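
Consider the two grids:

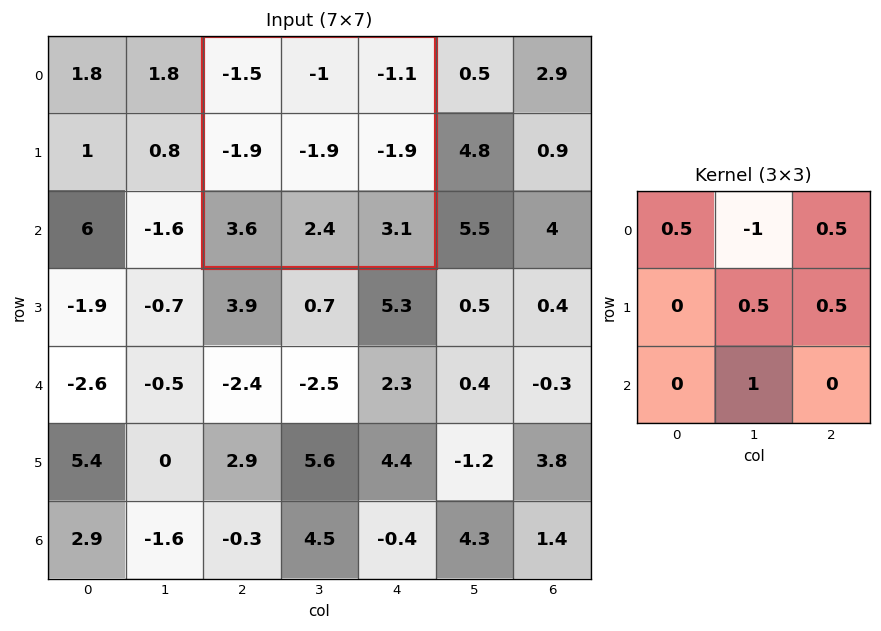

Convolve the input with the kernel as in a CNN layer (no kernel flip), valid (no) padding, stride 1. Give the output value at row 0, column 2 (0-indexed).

0.2

The receptive field on the input at this output position is [-1.5 -1 -1.1 / -1.9 -1.9 -1.9 / 3.6 2.4 3.1]. Elementwise product with the kernel and sum: -1.5·0.5 + -1·-1 + -1.1·0.5 + -1.9·0.5 + -1.9·0.5 + 2.4·1.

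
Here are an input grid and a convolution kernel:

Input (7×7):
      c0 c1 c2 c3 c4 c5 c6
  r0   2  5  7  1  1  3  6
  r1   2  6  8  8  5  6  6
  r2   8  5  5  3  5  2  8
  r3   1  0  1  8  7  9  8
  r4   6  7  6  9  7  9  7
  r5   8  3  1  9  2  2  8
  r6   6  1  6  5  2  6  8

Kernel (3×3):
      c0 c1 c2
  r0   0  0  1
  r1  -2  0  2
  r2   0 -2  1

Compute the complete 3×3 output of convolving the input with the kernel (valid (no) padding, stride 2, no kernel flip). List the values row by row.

14 -6 12
-3 6 -1
-4 1 15

Output[0,0]: The receptive field on the input at this output position is [2 5 7 / 2 6 8 / 8 5 5]. Elementwise product with the kernel and sum: 7·1 + 2·-2 + 8·2 + 5·-2 + 5·1.
Output[0,1]: The receptive field on the input at this output position is [7 1 1 / 8 8 5 / 5 3 5]. Elementwise product with the kernel and sum: 1·1 + 8·-2 + 5·2 + 3·-2 + 5·1.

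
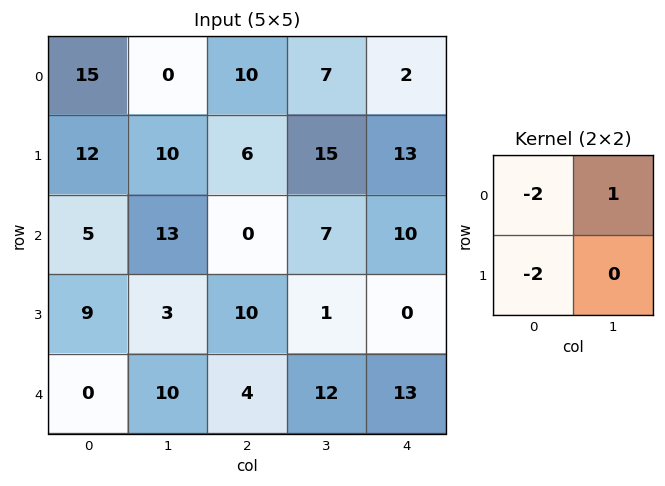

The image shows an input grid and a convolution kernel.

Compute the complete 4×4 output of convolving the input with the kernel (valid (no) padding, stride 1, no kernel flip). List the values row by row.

Output[0,0]: The receptive field on the input at this output position is [15 0 / 12 10]. Elementwise product with the kernel and sum: 15·-2 + 0·1 + 12·-2.
Output[0,1]: The receptive field on the input at this output position is [0 10 / 10 6]. Elementwise product with the kernel and sum: 0·-2 + 10·1 + 10·-2.

-54 -10 -25 -42
-24 -40 3 -31
-15 -32 -13 -6
-15 -16 -27 -26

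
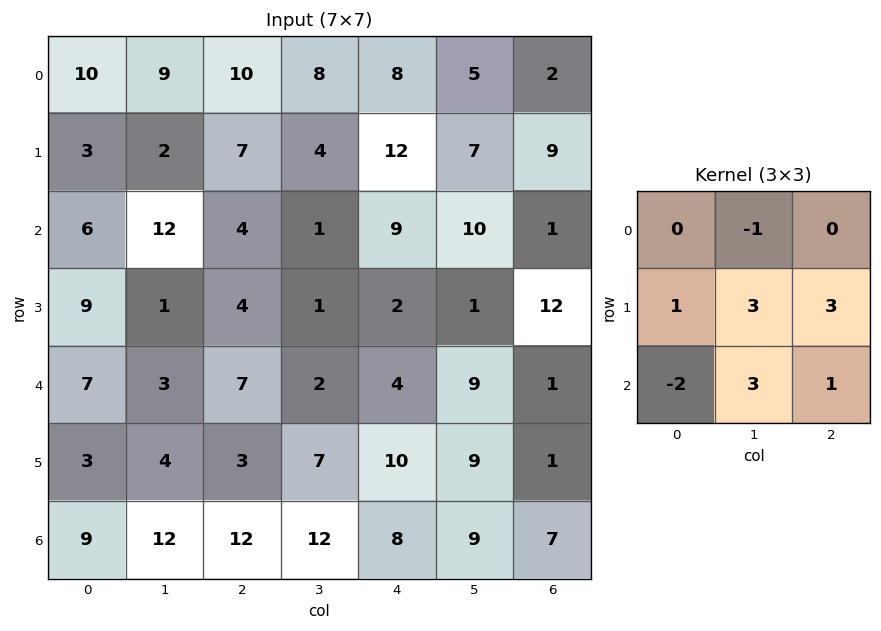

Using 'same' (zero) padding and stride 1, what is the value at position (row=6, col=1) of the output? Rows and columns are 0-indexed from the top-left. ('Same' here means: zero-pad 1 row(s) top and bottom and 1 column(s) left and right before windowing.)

The receptive field on the zero-padded input at this output position is [3 4 3 / 9 12 12 / 0 0 0]. Elementwise product with the kernel and sum: 4·-1 + 9·1 + 12·3 + 12·3 + 0·-2 + 0·3 + 0·1.

77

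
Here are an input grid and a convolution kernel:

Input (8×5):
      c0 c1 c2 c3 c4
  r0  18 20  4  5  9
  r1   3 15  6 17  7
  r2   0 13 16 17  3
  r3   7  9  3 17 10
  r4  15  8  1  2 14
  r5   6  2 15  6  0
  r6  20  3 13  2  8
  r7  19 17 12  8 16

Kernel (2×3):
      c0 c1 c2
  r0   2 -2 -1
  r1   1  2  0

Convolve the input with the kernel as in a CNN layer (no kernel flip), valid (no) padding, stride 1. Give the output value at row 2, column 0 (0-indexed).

The receptive field on the input at this output position is [0 13 16 / 7 9 3]. Elementwise product with the kernel and sum: 0·2 + 13·-2 + 16·-1 + 7·1 + 9·2.

-17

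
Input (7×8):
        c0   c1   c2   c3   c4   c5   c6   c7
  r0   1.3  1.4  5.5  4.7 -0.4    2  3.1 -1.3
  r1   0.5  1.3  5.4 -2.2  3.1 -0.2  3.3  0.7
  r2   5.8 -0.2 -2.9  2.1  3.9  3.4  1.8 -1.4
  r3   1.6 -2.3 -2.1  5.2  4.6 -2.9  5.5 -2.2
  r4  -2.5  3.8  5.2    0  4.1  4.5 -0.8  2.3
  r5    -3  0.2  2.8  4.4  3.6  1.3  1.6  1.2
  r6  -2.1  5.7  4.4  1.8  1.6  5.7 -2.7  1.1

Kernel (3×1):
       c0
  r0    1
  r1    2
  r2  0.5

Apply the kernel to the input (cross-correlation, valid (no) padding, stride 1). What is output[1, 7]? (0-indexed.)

-3.2

The receptive field on the input at this output position is [0.7 / -1.4 / -2.2]. Elementwise product with the kernel and sum: 0.7·1 + -1.4·2 + -2.2·0.5.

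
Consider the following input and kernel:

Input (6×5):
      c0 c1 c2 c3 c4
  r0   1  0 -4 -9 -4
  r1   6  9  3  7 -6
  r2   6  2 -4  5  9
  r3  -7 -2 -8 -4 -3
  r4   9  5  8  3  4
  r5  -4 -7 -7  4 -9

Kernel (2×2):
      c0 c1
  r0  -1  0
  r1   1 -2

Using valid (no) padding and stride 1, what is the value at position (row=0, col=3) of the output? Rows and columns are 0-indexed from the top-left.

28

The receptive field on the input at this output position is [-9 -4 / 7 -6]. Elementwise product with the kernel and sum: -9·-1 + 7·1 + -6·-2.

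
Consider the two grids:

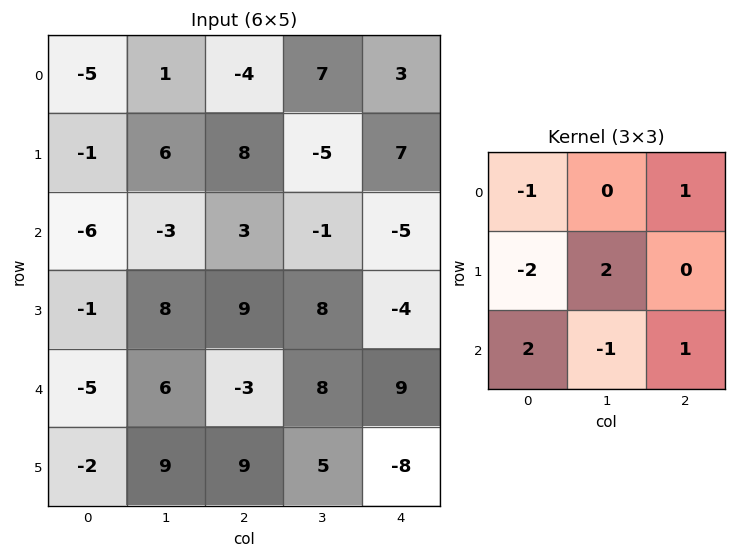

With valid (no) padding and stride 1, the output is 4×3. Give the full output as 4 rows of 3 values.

9 0 -17
14 16 -3
8 27 -15
28 -4 14

Output[0,0]: The receptive field on the input at this output position is [-5 1 -4 / -1 6 8 / -6 -3 3]. Elementwise product with the kernel and sum: -5·-1 + -4·1 + -1·-2 + 6·2 + -6·2 + -3·-1 + 3·1.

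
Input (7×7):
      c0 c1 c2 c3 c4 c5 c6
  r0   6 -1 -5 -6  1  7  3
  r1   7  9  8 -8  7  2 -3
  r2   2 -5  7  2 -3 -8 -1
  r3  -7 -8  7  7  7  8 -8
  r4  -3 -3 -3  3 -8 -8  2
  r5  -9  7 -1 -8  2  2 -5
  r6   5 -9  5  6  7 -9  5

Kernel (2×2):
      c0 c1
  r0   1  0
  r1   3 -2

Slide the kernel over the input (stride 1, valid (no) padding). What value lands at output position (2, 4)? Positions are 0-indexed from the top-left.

2

The receptive field on the input at this output position is [-3 -8 / 7 8]. Elementwise product with the kernel and sum: -3·1 + 7·3 + 8·-2.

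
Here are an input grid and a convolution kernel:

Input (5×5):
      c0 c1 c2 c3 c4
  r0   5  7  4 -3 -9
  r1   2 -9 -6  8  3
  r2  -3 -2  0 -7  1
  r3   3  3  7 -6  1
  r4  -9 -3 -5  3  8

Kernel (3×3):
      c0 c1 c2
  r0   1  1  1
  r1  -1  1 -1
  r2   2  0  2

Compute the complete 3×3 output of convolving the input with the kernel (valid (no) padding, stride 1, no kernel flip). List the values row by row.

5 -15 5
8 -4 13
-40 1 -14

Output[0,0]: The receptive field on the input at this output position is [5 7 4 / 2 -9 -6 / -3 -2 0]. Elementwise product with the kernel and sum: 5·1 + 7·1 + 4·1 + 2·-1 + -9·1 + -6·-1 + -3·2 + 0·2.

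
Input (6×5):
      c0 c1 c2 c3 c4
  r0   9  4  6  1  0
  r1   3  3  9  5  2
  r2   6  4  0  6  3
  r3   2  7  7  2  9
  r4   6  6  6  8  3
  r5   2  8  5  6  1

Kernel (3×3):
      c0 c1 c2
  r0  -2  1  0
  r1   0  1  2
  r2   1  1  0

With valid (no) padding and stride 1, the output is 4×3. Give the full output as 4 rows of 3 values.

17 21 4
10 29 8
25 15 40
31 28 13

Output[0,0]: The receptive field on the input at this output position is [9 4 6 / 3 3 9 / 6 4 0]. Elementwise product with the kernel and sum: 9·-2 + 4·1 + 3·1 + 9·2 + 6·1 + 4·1.
Output[0,1]: The receptive field on the input at this output position is [4 6 1 / 3 9 5 / 4 0 6]. Elementwise product with the kernel and sum: 4·-2 + 6·1 + 9·1 + 5·2 + 4·1 + 0·1.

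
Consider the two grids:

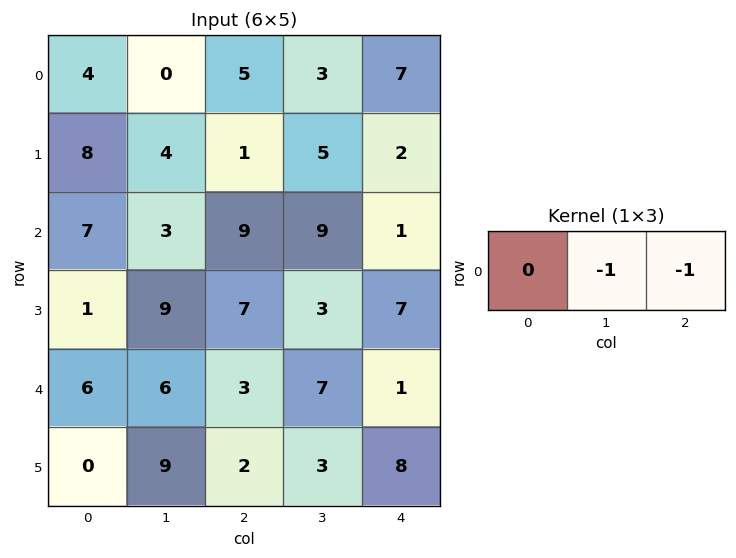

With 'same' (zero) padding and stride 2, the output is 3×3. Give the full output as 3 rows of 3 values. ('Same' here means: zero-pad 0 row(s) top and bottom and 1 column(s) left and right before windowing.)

Output[0,0]: The receptive field on the zero-padded input at this output position is [0 4 0]. Elementwise product with the kernel and sum: 4·-1 + 0·-1.
Output[0,1]: The receptive field on the zero-padded input at this output position is [0 5 3]. Elementwise product with the kernel and sum: 5·-1 + 3·-1.

-4 -8 -7
-10 -18 -1
-12 -10 -1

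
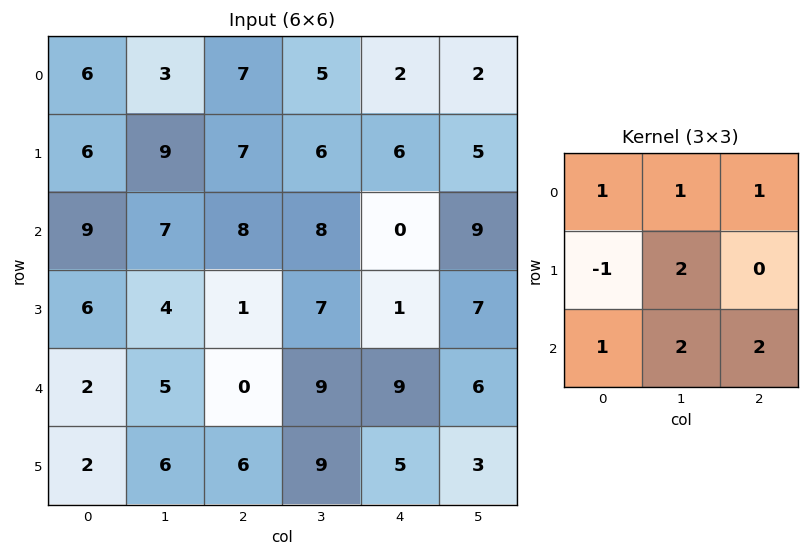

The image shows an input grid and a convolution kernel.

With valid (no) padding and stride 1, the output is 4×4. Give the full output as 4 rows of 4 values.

67 59 43 41
43 51 44 32
38 44 65 51
45 43 61 49

Output[0,0]: The receptive field on the input at this output position is [6 3 7 / 6 9 7 / 9 7 8]. Elementwise product with the kernel and sum: 6·1 + 3·1 + 7·1 + 6·-1 + 9·2 + 9·1 + 7·2 + 8·2.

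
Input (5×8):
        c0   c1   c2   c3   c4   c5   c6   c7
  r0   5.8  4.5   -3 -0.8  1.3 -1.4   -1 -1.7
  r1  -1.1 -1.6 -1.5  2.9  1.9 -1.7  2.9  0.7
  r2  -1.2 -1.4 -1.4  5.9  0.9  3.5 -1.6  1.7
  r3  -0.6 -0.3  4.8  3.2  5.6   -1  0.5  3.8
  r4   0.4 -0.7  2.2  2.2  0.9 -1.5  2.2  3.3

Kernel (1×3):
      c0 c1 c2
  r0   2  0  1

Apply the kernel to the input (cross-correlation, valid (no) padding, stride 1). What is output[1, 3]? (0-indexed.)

4.1

The receptive field on the input at this output position is [2.9 1.9 -1.7]. Elementwise product with the kernel and sum: 2.9·2 + -1.7·1.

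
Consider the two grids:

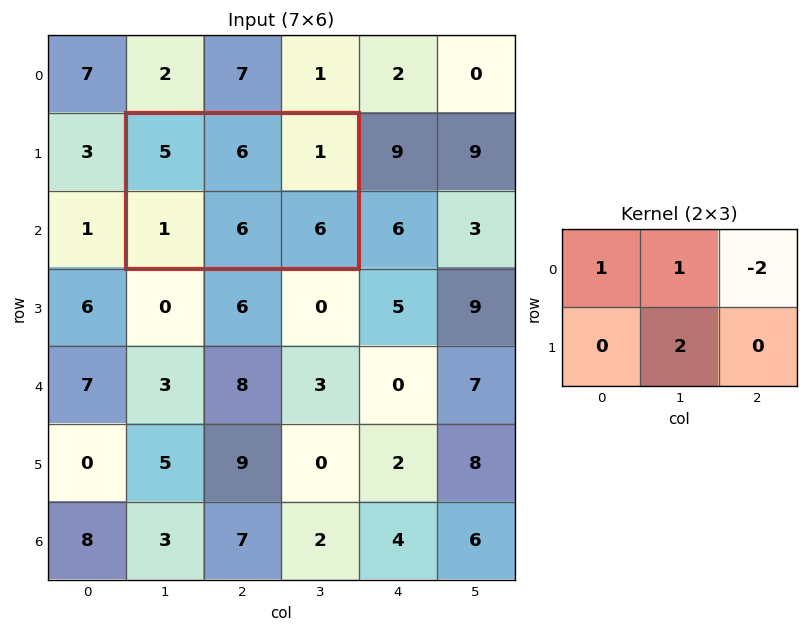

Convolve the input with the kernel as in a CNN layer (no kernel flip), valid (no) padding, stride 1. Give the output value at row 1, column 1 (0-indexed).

21

The receptive field on the input at this output position is [5 6 1 / 1 6 6]. Elementwise product with the kernel and sum: 5·1 + 6·1 + 1·-2 + 6·2.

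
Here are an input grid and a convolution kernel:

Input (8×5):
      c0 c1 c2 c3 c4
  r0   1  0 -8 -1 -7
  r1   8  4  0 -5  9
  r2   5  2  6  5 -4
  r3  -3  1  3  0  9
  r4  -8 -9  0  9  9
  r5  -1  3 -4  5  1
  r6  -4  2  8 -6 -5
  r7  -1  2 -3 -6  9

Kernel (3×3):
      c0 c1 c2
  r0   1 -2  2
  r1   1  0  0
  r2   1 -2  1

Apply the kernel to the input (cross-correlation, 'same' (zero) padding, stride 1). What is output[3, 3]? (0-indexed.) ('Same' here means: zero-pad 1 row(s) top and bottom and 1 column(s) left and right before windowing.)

-18

The receptive field on the zero-padded input at this output position is [6 5 -4 / 3 0 9 / 0 9 9]. Elementwise product with the kernel and sum: 6·1 + 5·-2 + -4·2 + 3·1 + 0·1 + 9·-2 + 9·1.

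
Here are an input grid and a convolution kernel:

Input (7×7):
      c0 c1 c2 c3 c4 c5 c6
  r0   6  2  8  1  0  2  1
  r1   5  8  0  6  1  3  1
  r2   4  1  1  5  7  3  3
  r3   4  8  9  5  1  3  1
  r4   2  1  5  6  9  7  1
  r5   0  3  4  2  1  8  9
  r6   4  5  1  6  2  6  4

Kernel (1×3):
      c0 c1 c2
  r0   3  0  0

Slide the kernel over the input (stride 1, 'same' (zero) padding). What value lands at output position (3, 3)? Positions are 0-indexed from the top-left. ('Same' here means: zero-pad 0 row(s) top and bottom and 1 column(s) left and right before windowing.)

The receptive field on the zero-padded input at this output position is [9 5 1]. Elementwise product with the kernel and sum: 9·3.

27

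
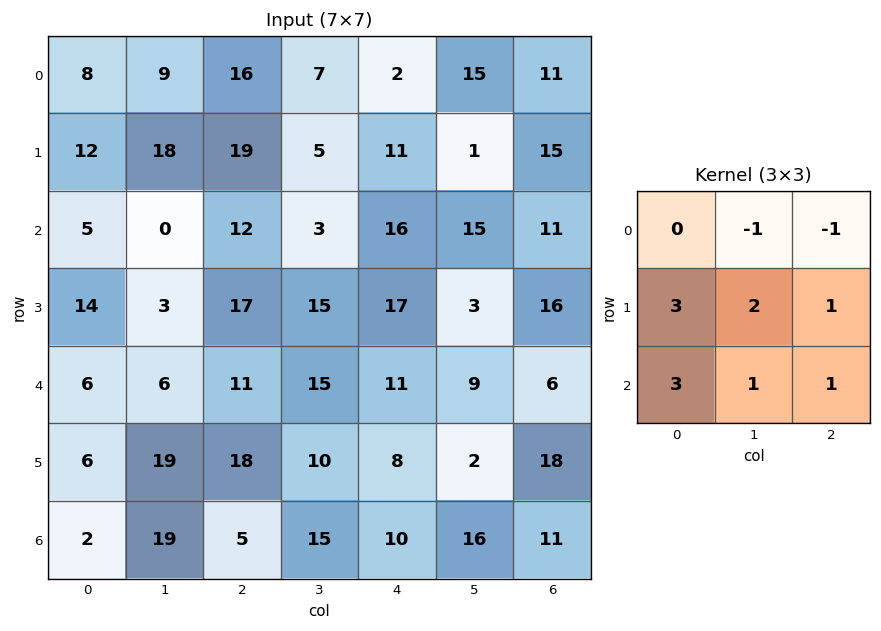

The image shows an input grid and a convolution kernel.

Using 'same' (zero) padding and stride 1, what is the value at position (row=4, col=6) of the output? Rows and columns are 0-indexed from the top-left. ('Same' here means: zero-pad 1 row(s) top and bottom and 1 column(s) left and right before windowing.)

47

The receptive field on the zero-padded input at this output position is [3 16 0 / 9 6 0 / 2 18 0]. Elementwise product with the kernel and sum: 16·-1 + 0·-1 + 9·3 + 6·2 + 0·1 + 2·3 + 18·1 + 0·1.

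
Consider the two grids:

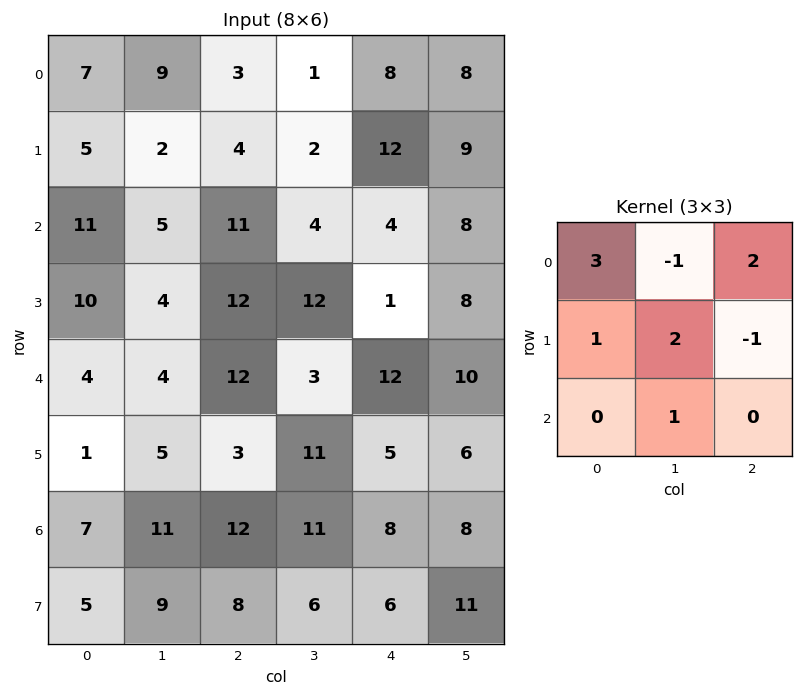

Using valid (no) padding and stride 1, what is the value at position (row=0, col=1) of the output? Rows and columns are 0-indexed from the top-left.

The receptive field on the input at this output position is [9 3 1 / 2 4 2 / 5 11 4]. Elementwise product with the kernel and sum: 9·3 + 3·-1 + 1·2 + 2·1 + 4·2 + 2·-1 + 11·1.

45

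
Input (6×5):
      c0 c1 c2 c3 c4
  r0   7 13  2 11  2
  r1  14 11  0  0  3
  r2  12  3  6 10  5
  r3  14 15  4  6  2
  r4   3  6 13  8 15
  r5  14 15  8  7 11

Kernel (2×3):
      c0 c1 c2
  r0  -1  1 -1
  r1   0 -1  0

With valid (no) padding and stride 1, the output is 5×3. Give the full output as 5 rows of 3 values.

Output[0,0]: The receptive field on the input at this output position is [7 13 2 / 14 11 0]. Elementwise product with the kernel and sum: 7·-1 + 13·1 + 2·-1 + 11·-1.

-7 -22 7
-6 -17 -13
-30 -11 -7
-9 -30 -8
-25 -9 -27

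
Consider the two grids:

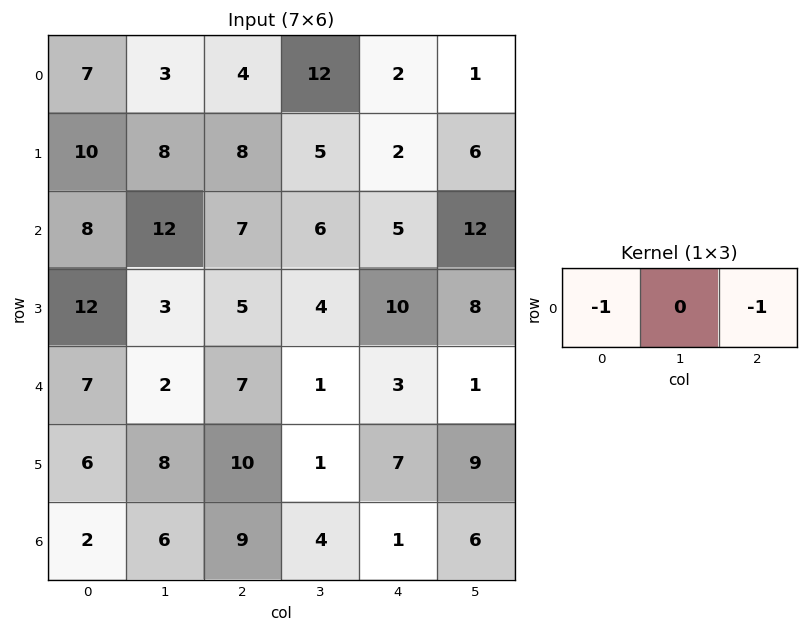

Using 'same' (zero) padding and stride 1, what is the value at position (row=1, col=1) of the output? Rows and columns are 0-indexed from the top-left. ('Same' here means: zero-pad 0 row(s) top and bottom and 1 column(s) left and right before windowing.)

-18

The receptive field on the zero-padded input at this output position is [10 8 8]. Elementwise product with the kernel and sum: 10·-1 + 8·-1.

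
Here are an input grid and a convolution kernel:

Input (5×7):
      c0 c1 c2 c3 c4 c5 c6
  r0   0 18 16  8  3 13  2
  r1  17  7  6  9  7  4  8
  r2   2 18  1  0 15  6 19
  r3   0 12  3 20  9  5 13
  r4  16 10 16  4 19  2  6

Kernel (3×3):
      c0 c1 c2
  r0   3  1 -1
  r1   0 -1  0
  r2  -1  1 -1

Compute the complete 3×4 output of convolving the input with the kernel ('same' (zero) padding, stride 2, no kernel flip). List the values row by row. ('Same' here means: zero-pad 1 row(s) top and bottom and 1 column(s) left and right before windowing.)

Output[0,0]: The receptive field on the zero-padded input at this output position is [0 0 0 / 0 0 18 / 0 17 7]. Elementwise product with the kernel and sum: 0·3 + 0·1 + 0·-1 + 0·-1 + 0·-1 + 17·1 + 7·-1.

10 -26 -9 2
-4 -12 -1 9
-28 3 45 22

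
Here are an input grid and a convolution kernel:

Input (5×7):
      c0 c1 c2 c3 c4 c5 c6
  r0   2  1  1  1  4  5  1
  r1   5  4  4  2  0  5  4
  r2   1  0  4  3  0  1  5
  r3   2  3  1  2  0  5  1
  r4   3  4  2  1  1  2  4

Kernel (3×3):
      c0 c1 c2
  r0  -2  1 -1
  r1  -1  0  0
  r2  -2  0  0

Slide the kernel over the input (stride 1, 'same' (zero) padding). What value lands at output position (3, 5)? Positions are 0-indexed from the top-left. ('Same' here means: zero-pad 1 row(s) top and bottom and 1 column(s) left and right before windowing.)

-6

The receptive field on the zero-padded input at this output position is [0 1 5 / 0 5 1 / 1 2 4]. Elementwise product with the kernel and sum: 0·-2 + 1·1 + 5·-1 + 0·-1 + 1·-2.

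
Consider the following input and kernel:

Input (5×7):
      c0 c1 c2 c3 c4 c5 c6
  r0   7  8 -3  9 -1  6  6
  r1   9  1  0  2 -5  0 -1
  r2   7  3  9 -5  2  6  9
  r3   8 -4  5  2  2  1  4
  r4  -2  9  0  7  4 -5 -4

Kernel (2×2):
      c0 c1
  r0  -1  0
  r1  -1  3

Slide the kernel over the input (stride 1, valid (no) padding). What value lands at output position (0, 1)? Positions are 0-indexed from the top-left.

The receptive field on the input at this output position is [8 -3 / 1 0]. Elementwise product with the kernel and sum: 8·-1 + 1·-1 + 0·3.

-9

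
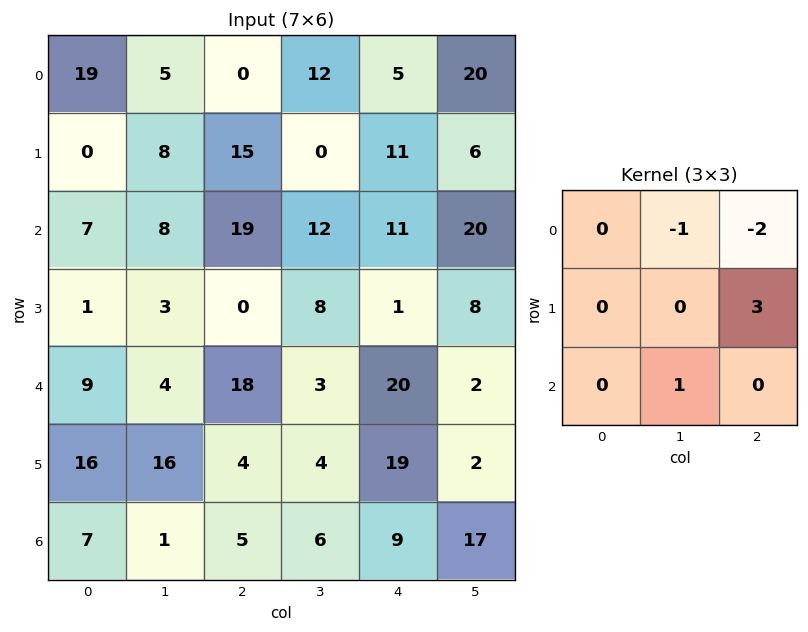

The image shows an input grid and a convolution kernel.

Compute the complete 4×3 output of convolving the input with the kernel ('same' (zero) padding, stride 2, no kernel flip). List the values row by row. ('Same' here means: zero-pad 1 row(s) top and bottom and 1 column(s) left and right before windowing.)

15 51 71
9 21 38
21 -3 8
-45 6 28

Output[0,0]: The receptive field on the zero-padded input at this output position is [0 0 0 / 0 19 5 / 0 0 8]. Elementwise product with the kernel and sum: 0·-1 + 0·-2 + 5·3 + 0·1.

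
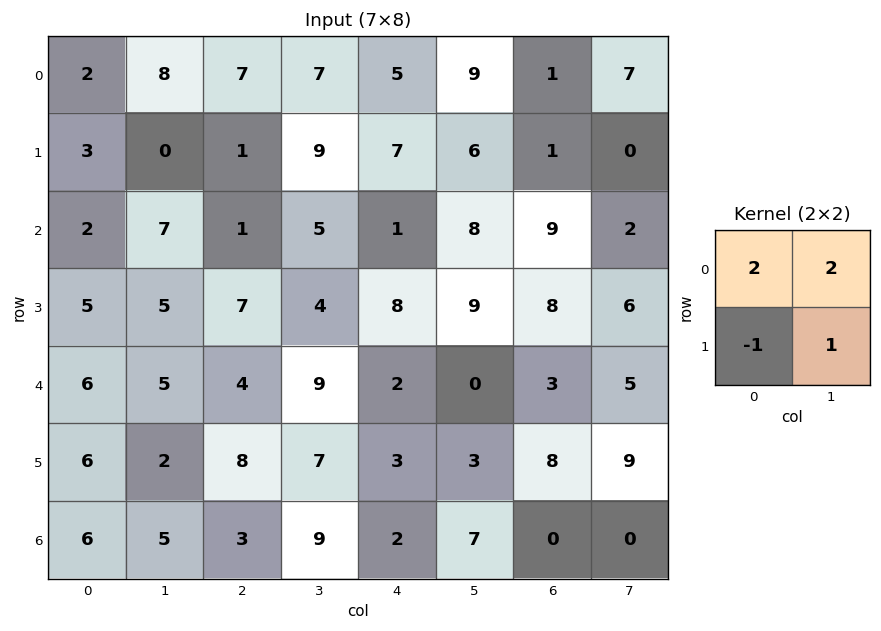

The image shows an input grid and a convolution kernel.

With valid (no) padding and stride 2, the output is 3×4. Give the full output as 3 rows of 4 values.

Output[0,0]: The receptive field on the input at this output position is [2 8 / 3 0]. Elementwise product with the kernel and sum: 2·2 + 8·2 + 3·-1 + 0·1.
Output[0,1]: The receptive field on the input at this output position is [7 7 / 1 9]. Elementwise product with the kernel and sum: 7·2 + 7·2 + 1·-1 + 9·1.

17 36 27 15
18 9 19 20
18 25 4 17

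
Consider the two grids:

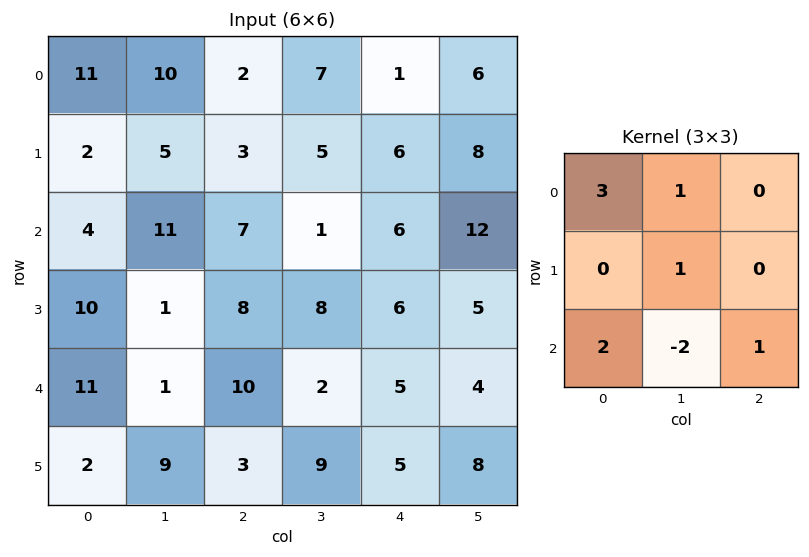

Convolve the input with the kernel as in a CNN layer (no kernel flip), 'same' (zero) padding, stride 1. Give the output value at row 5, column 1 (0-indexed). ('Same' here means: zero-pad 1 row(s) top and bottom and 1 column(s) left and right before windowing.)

43

The receptive field on the zero-padded input at this output position is [11 1 10 / 2 9 3 / 0 0 0]. Elementwise product with the kernel and sum: 11·3 + 1·1 + 9·1 + 0·2 + 0·-2 + 0·1.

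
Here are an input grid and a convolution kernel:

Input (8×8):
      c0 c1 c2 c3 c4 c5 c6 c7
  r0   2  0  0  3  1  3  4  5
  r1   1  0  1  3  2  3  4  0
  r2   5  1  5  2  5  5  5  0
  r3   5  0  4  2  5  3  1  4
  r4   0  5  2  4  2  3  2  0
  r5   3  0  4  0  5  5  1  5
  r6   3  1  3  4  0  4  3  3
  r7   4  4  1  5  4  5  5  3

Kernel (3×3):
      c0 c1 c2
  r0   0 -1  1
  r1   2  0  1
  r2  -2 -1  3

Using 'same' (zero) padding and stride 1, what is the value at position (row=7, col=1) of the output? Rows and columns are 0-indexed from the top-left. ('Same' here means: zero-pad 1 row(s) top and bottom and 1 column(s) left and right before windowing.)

11

The receptive field on the zero-padded input at this output position is [3 1 3 / 4 4 1 / 0 0 0]. Elementwise product with the kernel and sum: 1·-1 + 3·1 + 4·2 + 1·1 + 0·-2 + 0·-1 + 0·3.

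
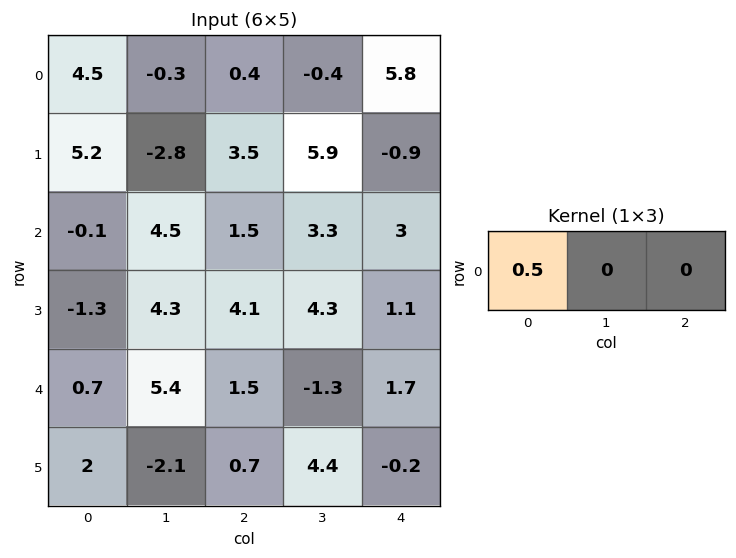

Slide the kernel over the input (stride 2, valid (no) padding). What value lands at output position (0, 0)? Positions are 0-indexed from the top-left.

2.25

The receptive field on the input at this output position is [4.5 -0.3 0.4]. Elementwise product with the kernel and sum: 4.5·0.5.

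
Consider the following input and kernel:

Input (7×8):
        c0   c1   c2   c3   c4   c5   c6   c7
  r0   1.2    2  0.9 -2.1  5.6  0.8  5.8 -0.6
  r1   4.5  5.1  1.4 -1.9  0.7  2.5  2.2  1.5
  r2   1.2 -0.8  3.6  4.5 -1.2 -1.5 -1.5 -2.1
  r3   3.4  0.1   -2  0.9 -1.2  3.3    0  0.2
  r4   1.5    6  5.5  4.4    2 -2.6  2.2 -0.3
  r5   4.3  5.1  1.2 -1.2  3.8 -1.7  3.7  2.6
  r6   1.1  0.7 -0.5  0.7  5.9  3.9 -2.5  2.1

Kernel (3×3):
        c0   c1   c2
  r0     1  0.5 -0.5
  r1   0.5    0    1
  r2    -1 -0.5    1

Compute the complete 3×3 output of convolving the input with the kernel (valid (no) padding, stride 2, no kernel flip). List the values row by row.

8.2 -8.6 6.1
-0.3 -1.45 -0.3
3.15 17.15 -5.15

Output[0,0]: The receptive field on the input at this output position is [1.2 2 0.9 / 4.5 5.1 1.4 / 1.2 -0.8 3.6]. Elementwise product with the kernel and sum: 1.2·1 + 2·0.5 + 0.9·-0.5 + 4.5·0.5 + 1.4·1 + 1.2·-1 + -0.8·-0.5 + 3.6·1.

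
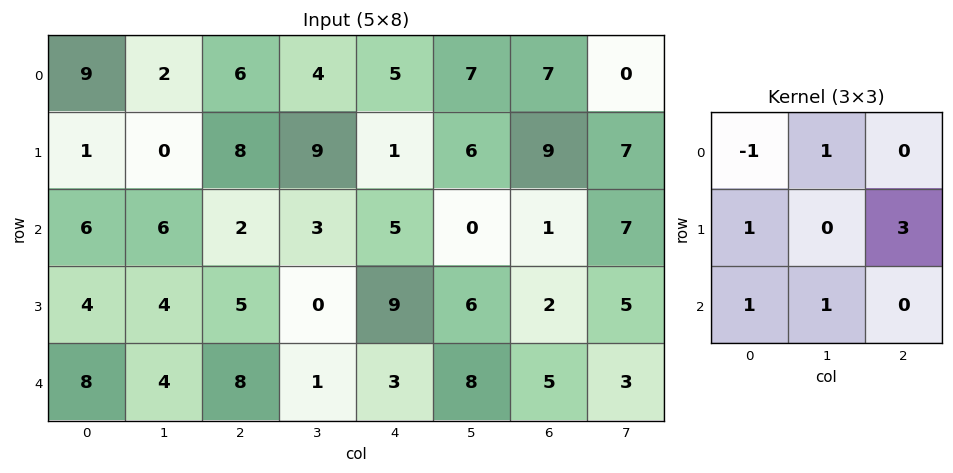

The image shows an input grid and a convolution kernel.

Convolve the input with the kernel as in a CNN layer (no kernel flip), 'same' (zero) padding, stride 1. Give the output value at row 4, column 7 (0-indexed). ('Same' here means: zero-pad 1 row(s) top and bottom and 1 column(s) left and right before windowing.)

The receptive field on the zero-padded input at this output position is [2 5 0 / 5 3 0 / 0 0 0]. Elementwise product with the kernel and sum: 2·-1 + 5·1 + 5·1 + 0·3 + 0·1 + 0·1.

8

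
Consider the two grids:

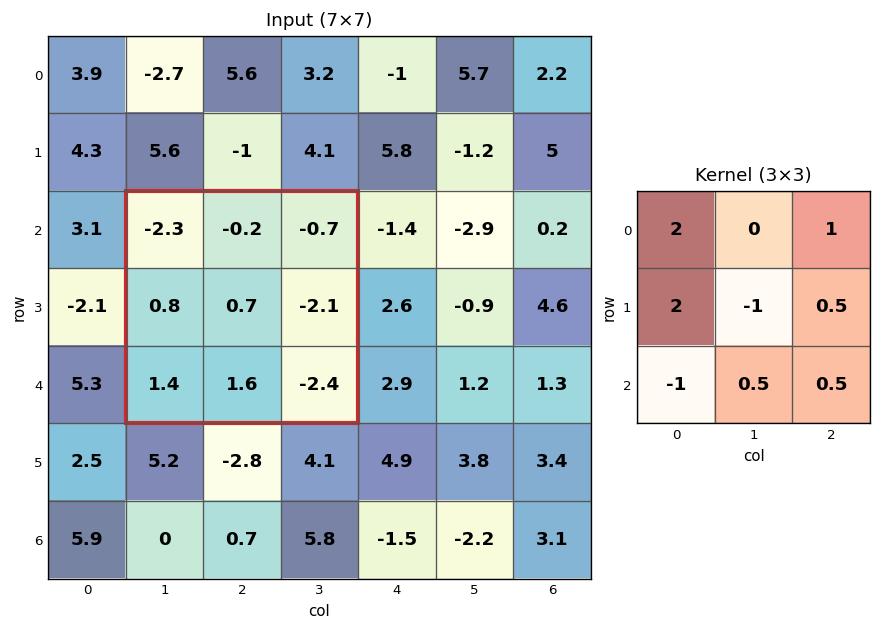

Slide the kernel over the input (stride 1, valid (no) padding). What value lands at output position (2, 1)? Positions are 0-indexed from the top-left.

The receptive field on the input at this output position is [-2.3 -0.2 -0.7 / 0.8 0.7 -2.1 / 1.4 1.6 -2.4]. Elementwise product with the kernel and sum: -2.3·2 + -0.7·1 + 0.8·2 + 0.7·-1 + -2.1·0.5 + 1.4·-1 + 1.6·0.5 + -2.4·0.5.

-7.25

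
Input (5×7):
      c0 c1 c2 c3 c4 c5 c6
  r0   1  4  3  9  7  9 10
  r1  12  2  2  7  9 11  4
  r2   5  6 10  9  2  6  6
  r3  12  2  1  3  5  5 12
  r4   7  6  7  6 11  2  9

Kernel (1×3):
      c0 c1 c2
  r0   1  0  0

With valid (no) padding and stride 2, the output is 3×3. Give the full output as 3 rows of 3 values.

Output[0,0]: The receptive field on the input at this output position is [1 4 3]. Elementwise product with the kernel and sum: 1·1.

1 3 7
5 10 2
7 7 11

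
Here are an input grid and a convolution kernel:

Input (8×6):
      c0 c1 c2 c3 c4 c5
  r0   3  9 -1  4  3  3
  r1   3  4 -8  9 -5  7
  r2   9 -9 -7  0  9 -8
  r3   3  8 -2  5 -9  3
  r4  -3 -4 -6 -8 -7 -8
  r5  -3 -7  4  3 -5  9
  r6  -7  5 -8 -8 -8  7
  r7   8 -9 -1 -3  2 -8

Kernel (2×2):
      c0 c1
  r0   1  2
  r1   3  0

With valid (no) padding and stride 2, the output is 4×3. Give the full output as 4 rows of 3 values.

Output[0,0]: The receptive field on the input at this output position is [3 9 / 3 4]. Elementwise product with the kernel and sum: 3·1 + 9·2 + 3·3.

30 -17 -6
0 -13 -34
-20 -10 -38
27 -27 12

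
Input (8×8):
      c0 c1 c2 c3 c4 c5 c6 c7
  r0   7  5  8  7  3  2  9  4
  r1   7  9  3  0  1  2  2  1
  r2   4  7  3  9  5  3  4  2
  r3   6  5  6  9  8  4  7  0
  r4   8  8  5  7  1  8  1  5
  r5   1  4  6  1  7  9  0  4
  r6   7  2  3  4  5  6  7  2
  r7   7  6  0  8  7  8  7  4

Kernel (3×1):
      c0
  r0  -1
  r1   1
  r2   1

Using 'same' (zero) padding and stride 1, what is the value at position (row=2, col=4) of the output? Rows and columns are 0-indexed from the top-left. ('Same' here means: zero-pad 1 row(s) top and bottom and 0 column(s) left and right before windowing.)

The receptive field on the zero-padded input at this output position is [1 / 5 / 8]. Elementwise product with the kernel and sum: 1·-1 + 5·1 + 8·1.

12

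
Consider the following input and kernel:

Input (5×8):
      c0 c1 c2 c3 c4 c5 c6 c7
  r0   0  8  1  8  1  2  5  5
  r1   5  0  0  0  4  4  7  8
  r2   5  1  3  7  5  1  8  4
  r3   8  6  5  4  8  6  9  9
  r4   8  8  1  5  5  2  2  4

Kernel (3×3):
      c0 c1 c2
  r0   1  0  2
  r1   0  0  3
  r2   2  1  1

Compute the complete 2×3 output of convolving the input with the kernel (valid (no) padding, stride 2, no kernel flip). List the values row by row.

16 33 51
51 49 62

Output[0,0]: The receptive field on the input at this output position is [0 8 1 / 5 0 0 / 5 1 3]. Elementwise product with the kernel and sum: 0·1 + 1·2 + 0·3 + 5·2 + 1·1 + 3·1.
Output[0,1]: The receptive field on the input at this output position is [1 8 1 / 0 0 4 / 3 7 5]. Elementwise product with the kernel and sum: 1·1 + 1·2 + 4·3 + 3·2 + 7·1 + 5·1.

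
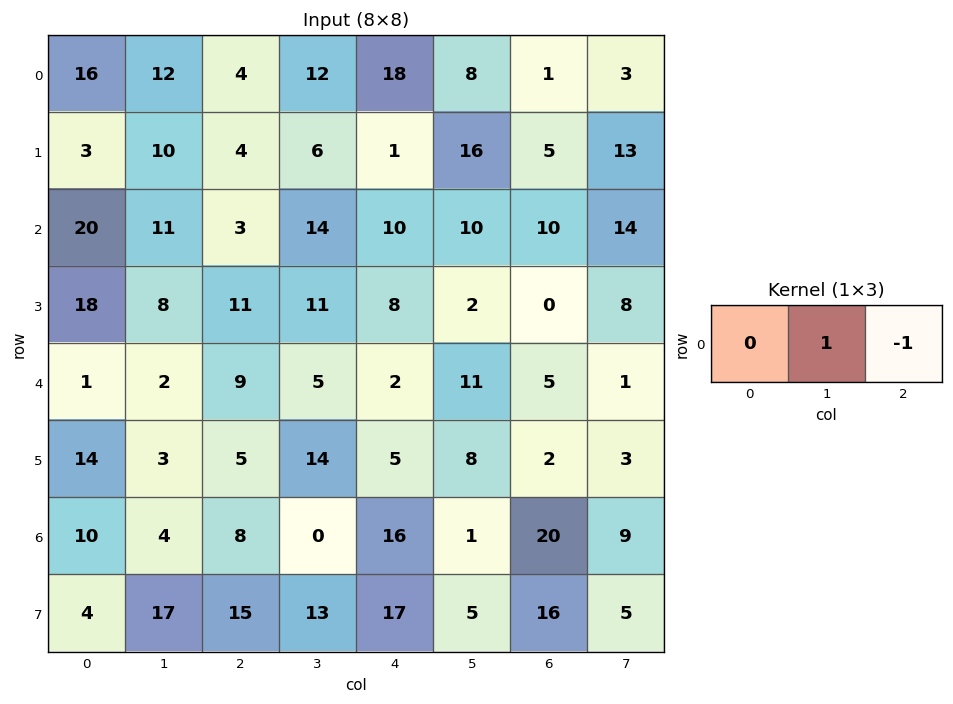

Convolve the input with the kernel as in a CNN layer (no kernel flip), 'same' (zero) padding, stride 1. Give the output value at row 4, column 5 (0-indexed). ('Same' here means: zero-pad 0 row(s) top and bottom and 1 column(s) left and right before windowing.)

6

The receptive field on the zero-padded input at this output position is [2 11 5]. Elementwise product with the kernel and sum: 11·1 + 5·-1.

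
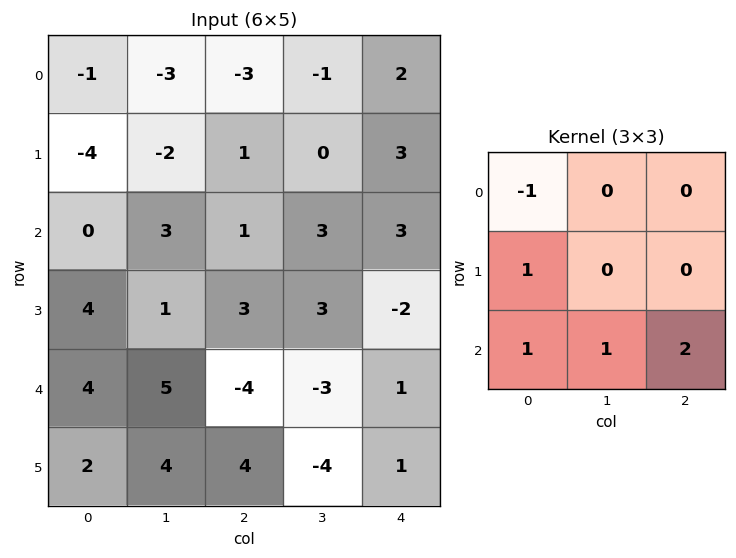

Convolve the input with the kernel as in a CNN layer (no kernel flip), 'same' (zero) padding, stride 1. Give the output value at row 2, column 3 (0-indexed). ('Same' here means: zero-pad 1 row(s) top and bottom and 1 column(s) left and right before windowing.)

The receptive field on the zero-padded input at this output position is [1 0 3 / 1 3 3 / 3 3 -2]. Elementwise product with the kernel and sum: 1·-1 + 1·1 + 3·1 + 3·1 + -2·2.

2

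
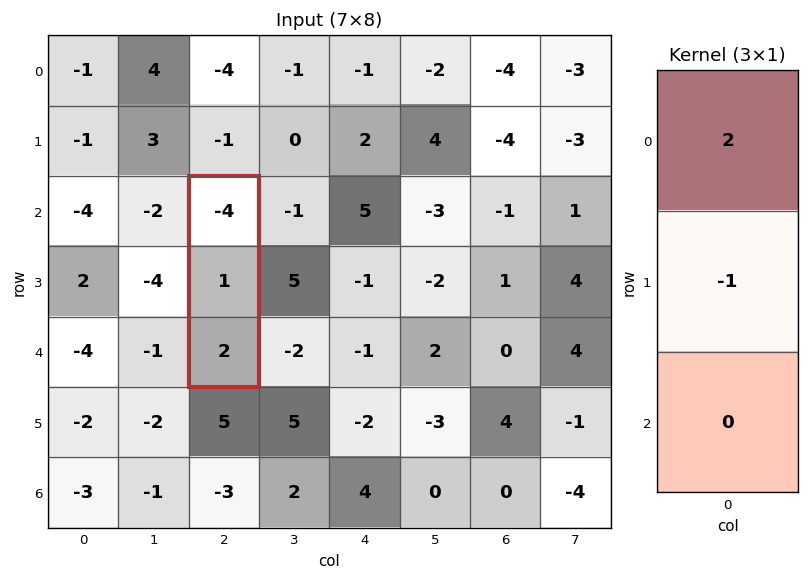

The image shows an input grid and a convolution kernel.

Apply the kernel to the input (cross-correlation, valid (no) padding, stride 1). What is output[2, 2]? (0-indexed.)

-9

The receptive field on the input at this output position is [-4 / 1 / 2]. Elementwise product with the kernel and sum: -4·2 + 1·-1.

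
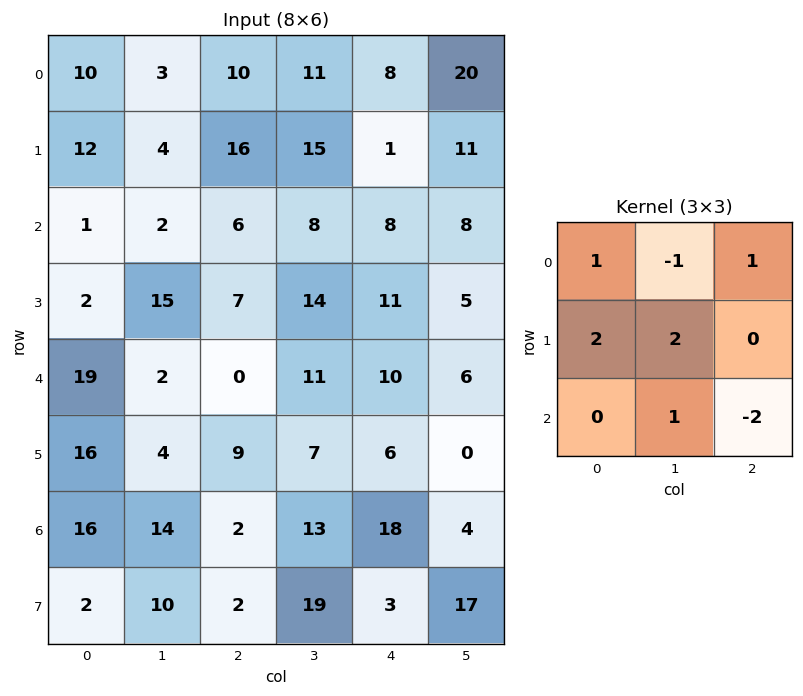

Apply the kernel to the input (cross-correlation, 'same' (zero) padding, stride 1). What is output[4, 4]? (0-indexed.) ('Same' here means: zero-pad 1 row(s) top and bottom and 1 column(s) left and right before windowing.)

The receptive field on the zero-padded input at this output position is [14 11 5 / 11 10 6 / 7 6 0]. Elementwise product with the kernel and sum: 14·1 + 11·-1 + 5·1 + 11·2 + 10·2 + 6·1 + 0·-2.

56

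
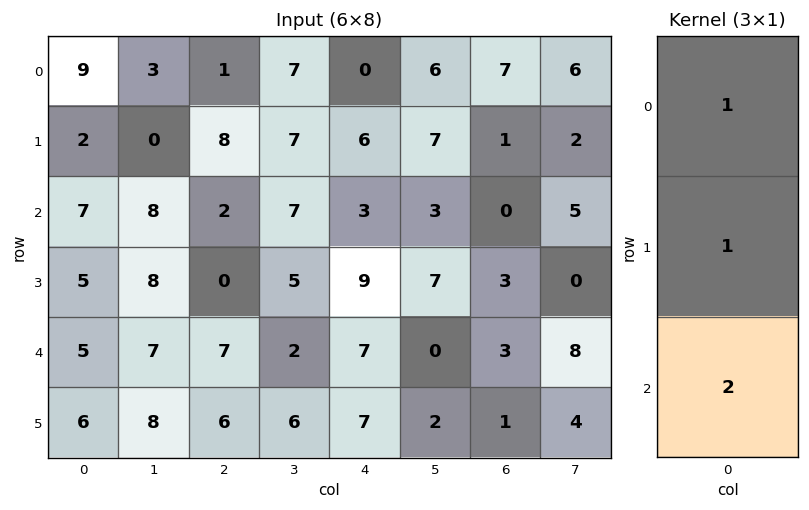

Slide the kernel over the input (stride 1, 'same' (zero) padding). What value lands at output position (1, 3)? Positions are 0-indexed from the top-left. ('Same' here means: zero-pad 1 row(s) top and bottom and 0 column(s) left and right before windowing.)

28

The receptive field on the zero-padded input at this output position is [7 / 7 / 7]. Elementwise product with the kernel and sum: 7·1 + 7·1 + 7·2.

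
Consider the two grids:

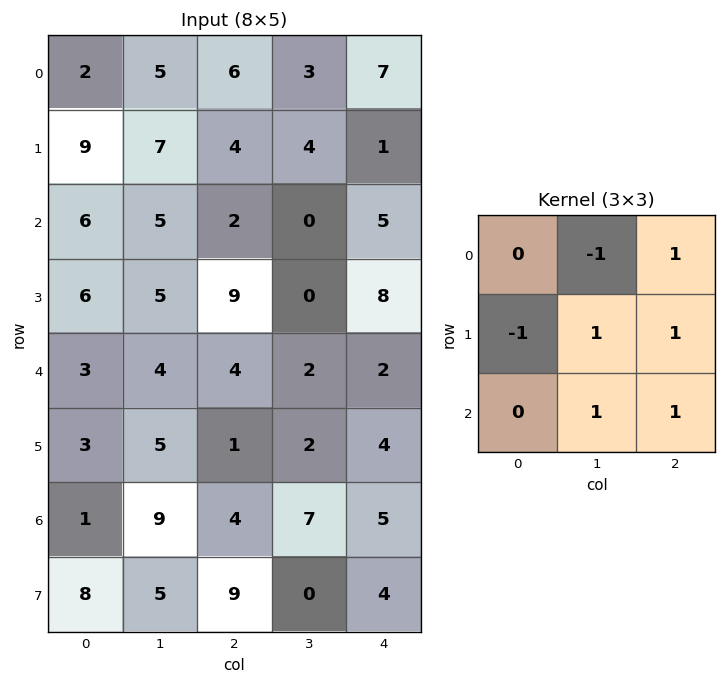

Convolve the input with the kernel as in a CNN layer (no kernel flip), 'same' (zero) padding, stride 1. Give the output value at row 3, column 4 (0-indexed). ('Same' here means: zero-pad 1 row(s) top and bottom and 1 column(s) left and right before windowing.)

The receptive field on the zero-padded input at this output position is [0 5 0 / 0 8 0 / 2 2 0]. Elementwise product with the kernel and sum: 5·-1 + 0·1 + 0·-1 + 8·1 + 0·1 + 2·1 + 0·1.

5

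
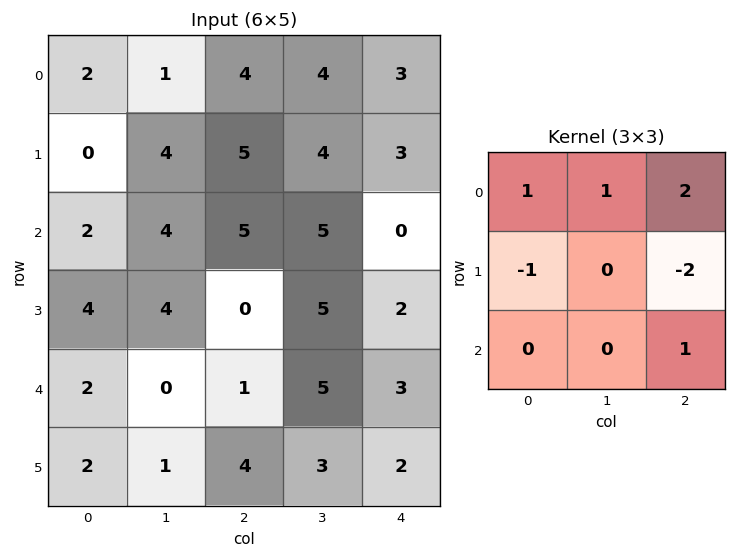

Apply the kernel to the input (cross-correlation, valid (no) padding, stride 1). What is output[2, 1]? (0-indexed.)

10

The receptive field on the input at this output position is [4 5 5 / 4 0 5 / 0 1 5]. Elementwise product with the kernel and sum: 4·1 + 5·1 + 5·2 + 4·-1 + 5·-2 + 5·1.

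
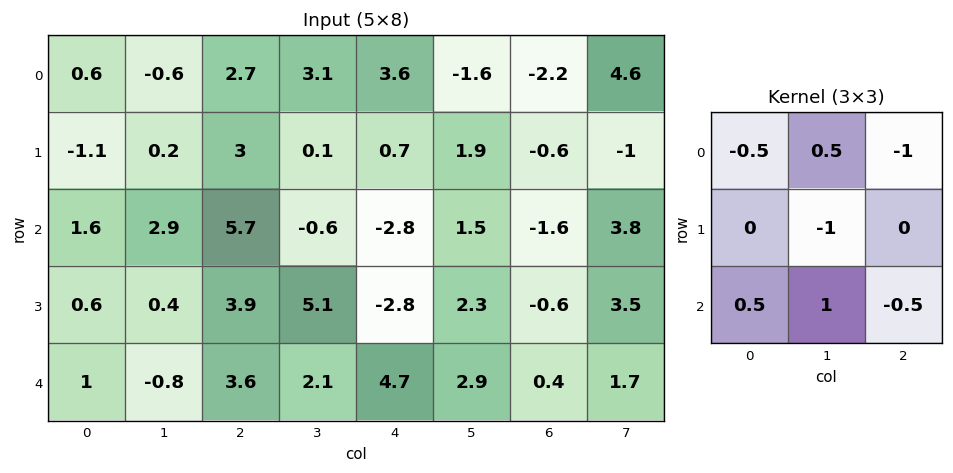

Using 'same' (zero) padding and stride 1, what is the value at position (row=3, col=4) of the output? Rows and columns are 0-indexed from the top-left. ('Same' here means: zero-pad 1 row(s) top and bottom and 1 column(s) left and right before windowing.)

The receptive field on the zero-padded input at this output position is [-0.6 -2.8 1.5 / 5.1 -2.8 2.3 / 2.1 4.7 2.9]. Elementwise product with the kernel and sum: -0.6·-0.5 + -2.8·0.5 + 1.5·-1 + -2.8·-1 + 2.1·0.5 + 4.7·1 + 2.9·-0.5.

4.5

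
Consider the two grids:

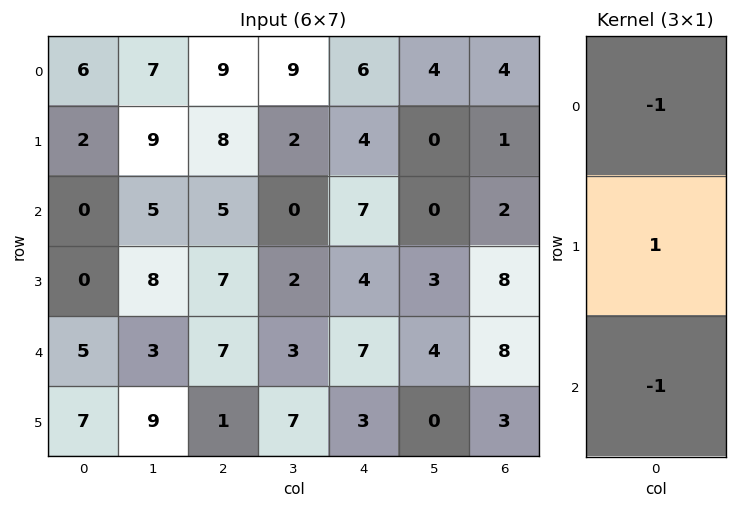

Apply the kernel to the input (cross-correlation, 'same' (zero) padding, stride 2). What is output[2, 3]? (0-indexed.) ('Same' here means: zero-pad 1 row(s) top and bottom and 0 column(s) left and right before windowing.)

-3

The receptive field on the zero-padded input at this output position is [8 / 8 / 3]. Elementwise product with the kernel and sum: 8·-1 + 8·1 + 3·-1.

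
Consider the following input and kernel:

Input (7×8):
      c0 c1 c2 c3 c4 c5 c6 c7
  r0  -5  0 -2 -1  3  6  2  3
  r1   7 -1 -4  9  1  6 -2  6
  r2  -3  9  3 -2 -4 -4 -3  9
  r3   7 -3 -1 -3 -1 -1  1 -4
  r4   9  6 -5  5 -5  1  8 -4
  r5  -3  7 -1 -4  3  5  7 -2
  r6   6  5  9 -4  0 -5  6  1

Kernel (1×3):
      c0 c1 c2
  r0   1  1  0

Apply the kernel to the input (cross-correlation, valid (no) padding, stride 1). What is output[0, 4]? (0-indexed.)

The receptive field on the input at this output position is [3 6 2]. Elementwise product with the kernel and sum: 3·1 + 6·1.

9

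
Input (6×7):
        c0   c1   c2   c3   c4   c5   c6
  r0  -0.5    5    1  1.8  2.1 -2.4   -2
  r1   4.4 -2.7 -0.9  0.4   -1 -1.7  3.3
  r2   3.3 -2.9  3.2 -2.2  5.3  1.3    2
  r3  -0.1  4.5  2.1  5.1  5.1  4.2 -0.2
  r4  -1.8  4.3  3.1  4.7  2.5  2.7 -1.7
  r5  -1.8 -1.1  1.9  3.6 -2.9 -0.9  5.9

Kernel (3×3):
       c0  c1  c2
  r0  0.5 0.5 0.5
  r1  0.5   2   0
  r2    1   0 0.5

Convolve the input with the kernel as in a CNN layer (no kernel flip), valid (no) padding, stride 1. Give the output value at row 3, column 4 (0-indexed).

11.25

The receptive field on the input at this output position is [5.1 4.2 -0.2 / 2.5 2.7 -1.7 / -2.9 -0.9 5.9]. Elementwise product with the kernel and sum: 5.1·0.5 + 4.2·0.5 + -0.2·0.5 + 2.5·0.5 + 2.7·2 + -2.9·1 + 5.9·0.5.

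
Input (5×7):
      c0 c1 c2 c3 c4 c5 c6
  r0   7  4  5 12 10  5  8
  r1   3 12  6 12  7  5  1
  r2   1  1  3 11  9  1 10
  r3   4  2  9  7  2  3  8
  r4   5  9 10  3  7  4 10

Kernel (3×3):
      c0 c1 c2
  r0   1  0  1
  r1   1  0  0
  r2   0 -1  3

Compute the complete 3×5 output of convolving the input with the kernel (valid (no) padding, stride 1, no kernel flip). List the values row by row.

Output[0,0]: The receptive field on the input at this output position is [7 4 5 / 3 12 6 / 1 1 3]. Elementwise product with the kernel and sum: 7·1 + 5·1 + 3·1 + 1·-1 + 3·3.

23 58 37 23 54
35 37 15 35 38
29 13 39 24 47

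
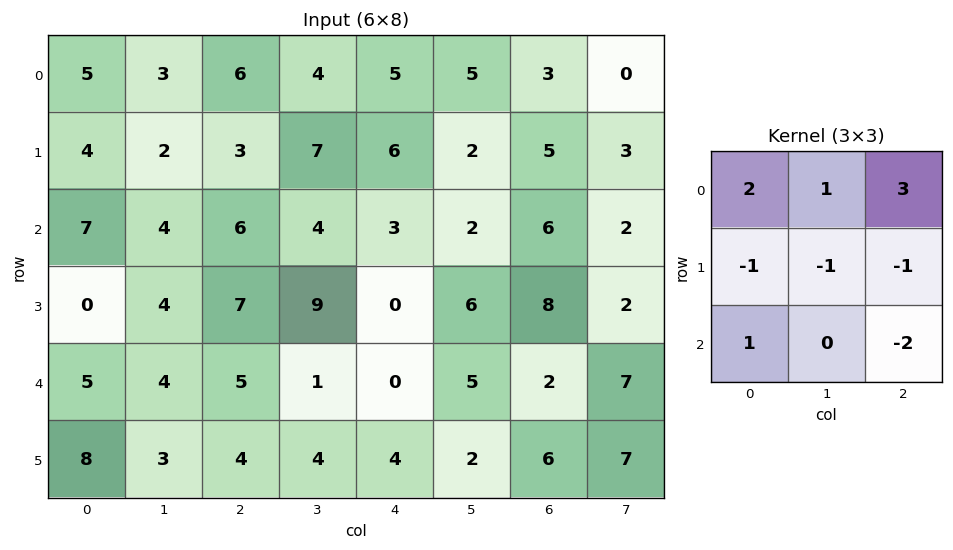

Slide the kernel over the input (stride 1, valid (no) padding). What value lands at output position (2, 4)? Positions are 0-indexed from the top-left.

8

The receptive field on the input at this output position is [3 2 6 / 0 6 8 / 0 5 2]. Elementwise product with the kernel and sum: 3·2 + 2·1 + 6·3 + 0·-1 + 6·-1 + 8·-1 + 0·1 + 2·-2.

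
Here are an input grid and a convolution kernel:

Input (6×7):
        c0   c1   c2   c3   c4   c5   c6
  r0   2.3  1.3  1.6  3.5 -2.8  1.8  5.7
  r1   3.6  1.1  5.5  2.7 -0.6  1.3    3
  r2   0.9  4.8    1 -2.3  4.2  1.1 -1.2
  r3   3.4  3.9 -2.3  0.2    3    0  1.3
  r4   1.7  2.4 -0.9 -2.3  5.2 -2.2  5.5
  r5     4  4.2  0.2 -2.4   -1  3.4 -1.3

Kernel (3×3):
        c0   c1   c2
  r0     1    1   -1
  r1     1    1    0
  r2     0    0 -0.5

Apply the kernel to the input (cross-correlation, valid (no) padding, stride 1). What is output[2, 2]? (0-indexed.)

-10.2

The receptive field on the input at this output position is [1 -2.3 4.2 / -2.3 0.2 3 / -0.9 -2.3 5.2]. Elementwise product with the kernel and sum: 1·1 + -2.3·1 + 4.2·-1 + -2.3·1 + 0.2·1 + 5.2·-0.5.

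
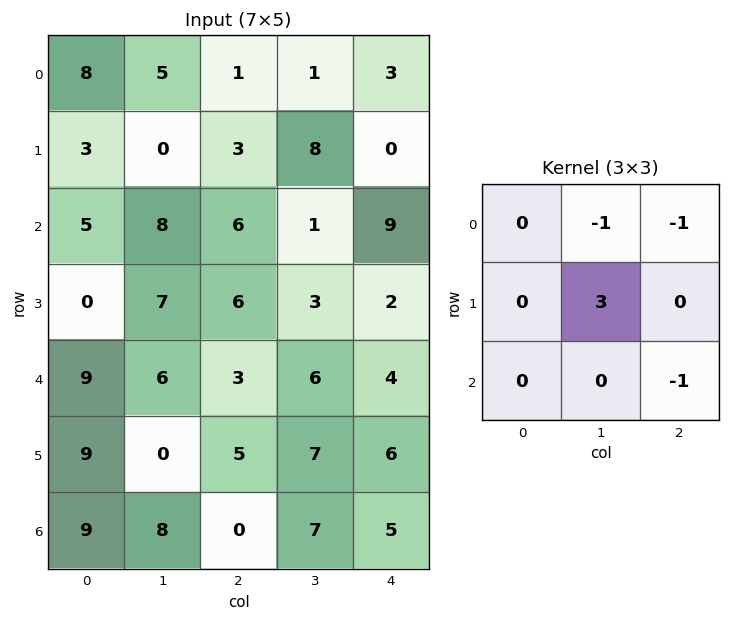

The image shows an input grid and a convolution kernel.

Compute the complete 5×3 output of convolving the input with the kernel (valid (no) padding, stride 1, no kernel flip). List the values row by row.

Output[0,0]: The receptive field on the input at this output position is [8 5 1 / 3 0 3 / 5 8 6]. Elementwise product with the kernel and sum: 5·-1 + 1·-1 + 0·3 + 6·-1.
Output[0,1]: The receptive field on the input at this output position is [5 1 1 / 0 3 8 / 8 6 1]. Elementwise product with the kernel and sum: 1·-1 + 1·-1 + 3·3 + 1·-1.

-12 6 11
15 4 -7
4 5 -5
0 -7 7
-9 -1 6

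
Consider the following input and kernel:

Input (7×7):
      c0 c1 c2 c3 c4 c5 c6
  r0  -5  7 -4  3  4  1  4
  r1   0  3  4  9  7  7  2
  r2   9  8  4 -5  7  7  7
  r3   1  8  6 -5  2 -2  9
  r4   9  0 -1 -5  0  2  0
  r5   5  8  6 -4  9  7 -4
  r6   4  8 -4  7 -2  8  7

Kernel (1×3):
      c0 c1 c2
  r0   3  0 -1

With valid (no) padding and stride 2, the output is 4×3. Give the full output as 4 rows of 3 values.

Output[0,0]: The receptive field on the input at this output position is [-5 7 -4]. Elementwise product with the kernel and sum: -5·3 + -4·-1.
Output[0,1]: The receptive field on the input at this output position is [-4 3 4]. Elementwise product with the kernel and sum: -4·3 + 4·-1.

-11 -16 8
23 5 14
28 -3 0
16 -10 -13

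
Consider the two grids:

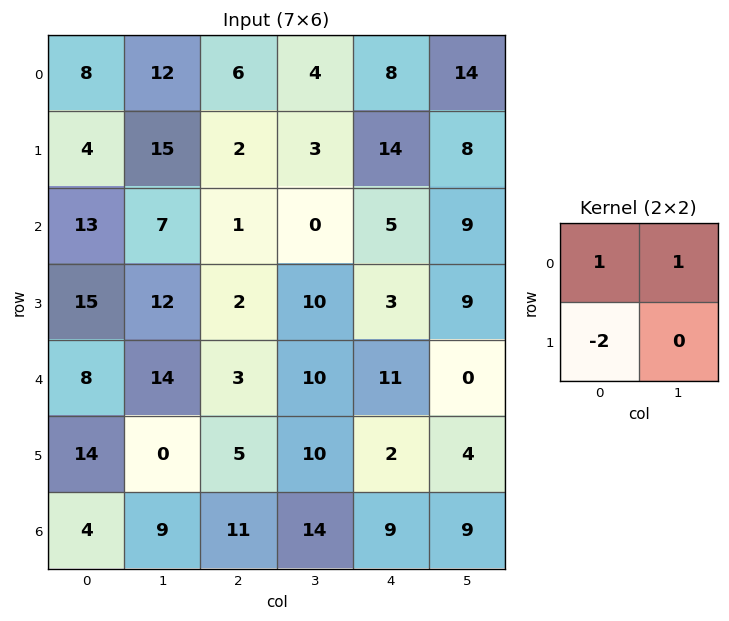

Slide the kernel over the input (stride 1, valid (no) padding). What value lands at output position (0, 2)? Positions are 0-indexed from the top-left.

6

The receptive field on the input at this output position is [6 4 / 2 3]. Elementwise product with the kernel and sum: 6·1 + 4·1 + 2·-2.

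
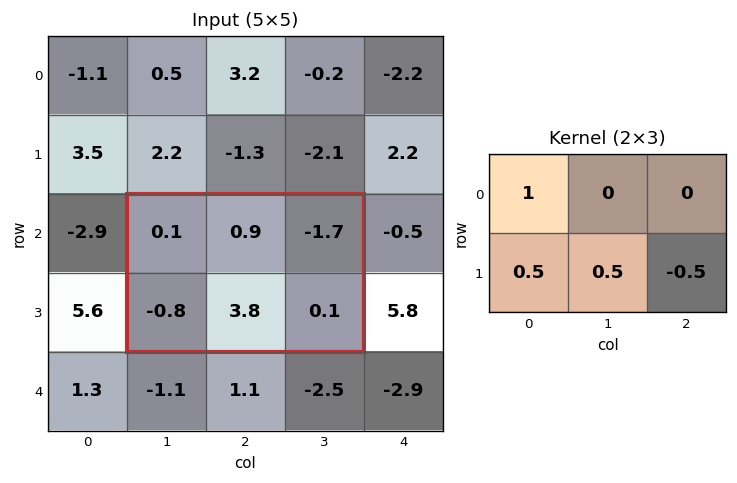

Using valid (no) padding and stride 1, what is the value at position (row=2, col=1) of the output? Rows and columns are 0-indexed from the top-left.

The receptive field on the input at this output position is [0.1 0.9 -1.7 / -0.8 3.8 0.1]. Elementwise product with the kernel and sum: 0.1·1 + -0.8·0.5 + 3.8·0.5 + 0.1·-0.5.

1.55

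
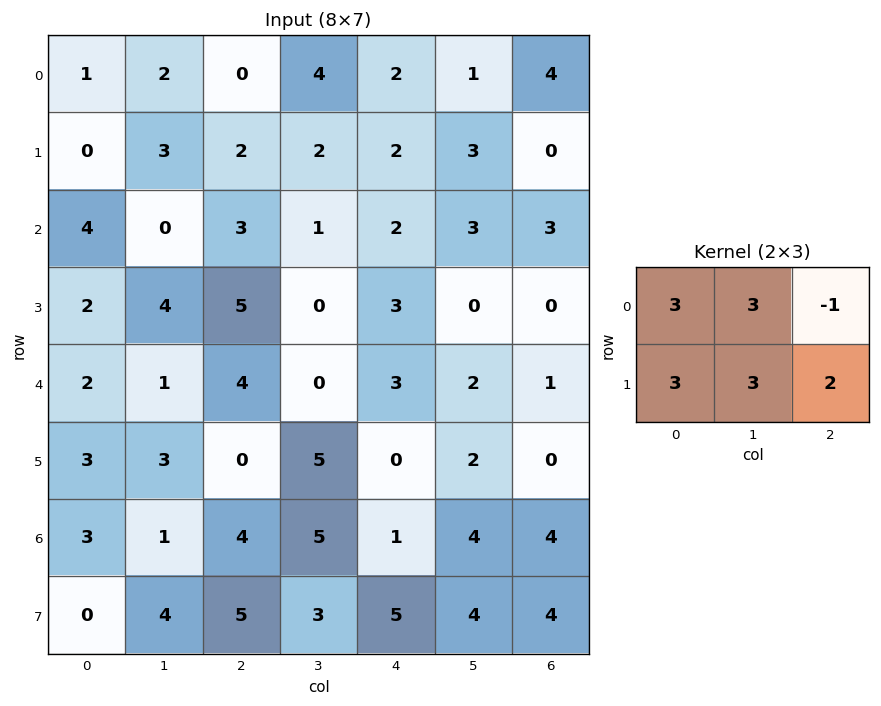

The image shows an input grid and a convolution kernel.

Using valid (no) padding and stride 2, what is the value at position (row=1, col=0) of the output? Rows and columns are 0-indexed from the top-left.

The receptive field on the input at this output position is [4 0 3 / 2 4 5]. Elementwise product with the kernel and sum: 4·3 + 0·3 + 3·-1 + 2·3 + 4·3 + 5·2.

37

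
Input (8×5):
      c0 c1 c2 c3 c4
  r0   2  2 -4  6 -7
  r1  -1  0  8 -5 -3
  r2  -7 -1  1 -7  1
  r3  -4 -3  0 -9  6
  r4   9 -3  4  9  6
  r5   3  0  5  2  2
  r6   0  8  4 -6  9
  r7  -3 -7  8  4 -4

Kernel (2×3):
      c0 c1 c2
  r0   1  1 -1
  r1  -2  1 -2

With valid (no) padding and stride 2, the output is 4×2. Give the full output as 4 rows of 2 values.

Output[0,0]: The receptive field on the input at this output position is [2 2 -4 / -1 0 8]. Elementwise product with the kernel and sum: 2·1 + 2·1 + -4·-1 + -1·-2 + 0·1 + 8·-2.

-6 -6
-4 -28
-14 -5
-13 -15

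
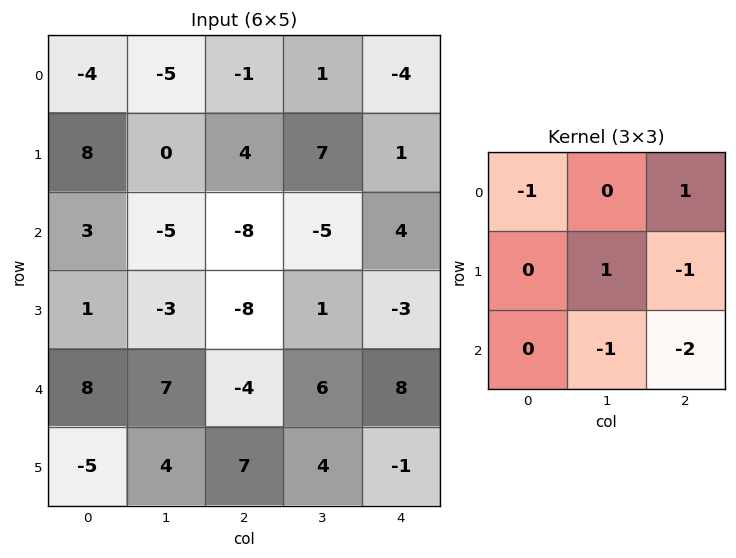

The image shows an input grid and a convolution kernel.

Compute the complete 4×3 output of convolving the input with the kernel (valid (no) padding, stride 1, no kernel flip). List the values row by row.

20 21 0
18 10 -7
-5 -17 -6
-16 -21 1

Output[0,0]: The receptive field on the input at this output position is [-4 -5 -1 / 8 0 4 / 3 -5 -8]. Elementwise product with the kernel and sum: -4·-1 + -1·1 + 0·1 + 4·-1 + -5·-1 + -8·-2.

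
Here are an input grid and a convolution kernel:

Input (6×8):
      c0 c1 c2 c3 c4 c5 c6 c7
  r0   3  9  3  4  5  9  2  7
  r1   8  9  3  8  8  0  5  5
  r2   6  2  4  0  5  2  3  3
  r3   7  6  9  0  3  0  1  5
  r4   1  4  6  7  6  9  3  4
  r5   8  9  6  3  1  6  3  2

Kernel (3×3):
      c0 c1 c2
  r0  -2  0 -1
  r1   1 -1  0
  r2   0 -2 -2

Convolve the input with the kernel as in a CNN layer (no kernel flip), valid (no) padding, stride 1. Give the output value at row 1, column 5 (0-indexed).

-18

The receptive field on the input at this output position is [0 5 5 / 2 3 3 / 0 1 5]. Elementwise product with the kernel and sum: 0·-2 + 5·-1 + 2·1 + 3·-1 + 1·-2 + 5·-2.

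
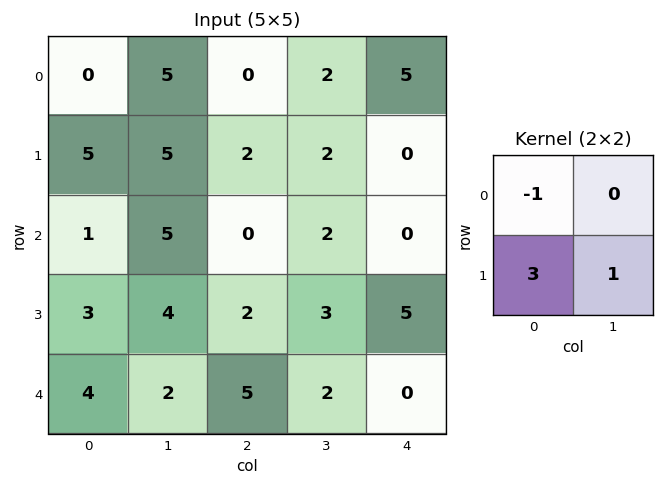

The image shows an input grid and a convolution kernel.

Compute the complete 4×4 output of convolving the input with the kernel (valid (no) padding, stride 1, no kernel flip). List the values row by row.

Output[0,0]: The receptive field on the input at this output position is [0 5 / 5 5]. Elementwise product with the kernel and sum: 0·-1 + 5·3 + 5·1.

20 12 8 4
3 10 0 4
12 9 9 12
11 7 15 3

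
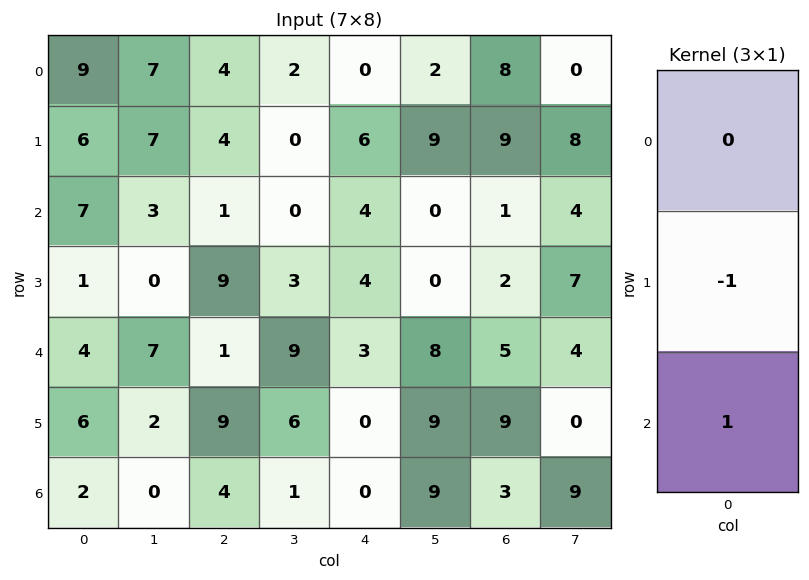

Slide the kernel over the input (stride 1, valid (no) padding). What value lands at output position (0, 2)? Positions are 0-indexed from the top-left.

The receptive field on the input at this output position is [4 / 4 / 1]. Elementwise product with the kernel and sum: 4·-1 + 1·1.

-3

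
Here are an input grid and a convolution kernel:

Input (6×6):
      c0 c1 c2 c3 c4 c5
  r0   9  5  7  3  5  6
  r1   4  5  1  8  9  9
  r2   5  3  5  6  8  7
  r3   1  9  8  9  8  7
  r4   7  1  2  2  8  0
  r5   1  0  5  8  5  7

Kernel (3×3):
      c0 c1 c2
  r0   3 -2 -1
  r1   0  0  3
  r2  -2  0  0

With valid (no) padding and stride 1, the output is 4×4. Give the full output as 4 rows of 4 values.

Output[0,0]: The receptive field on the input at this output position is [9 5 7 / 4 5 1 / 5 3 5]. Elementwise product with the kernel and sum: 9·3 + 5·-2 + 7·-1 + 1·3 + 5·-2.

3 16 27 8
14 5 -14 0
14 18 15 12
-19 8 12 -12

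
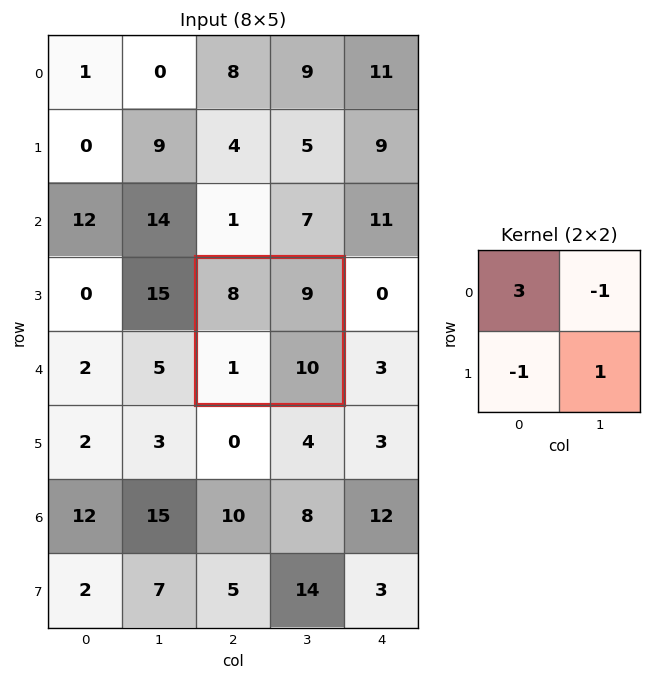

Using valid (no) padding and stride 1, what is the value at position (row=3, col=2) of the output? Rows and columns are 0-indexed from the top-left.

The receptive field on the input at this output position is [8 9 / 1 10]. Elementwise product with the kernel and sum: 8·3 + 9·-1 + 1·-1 + 10·1.

24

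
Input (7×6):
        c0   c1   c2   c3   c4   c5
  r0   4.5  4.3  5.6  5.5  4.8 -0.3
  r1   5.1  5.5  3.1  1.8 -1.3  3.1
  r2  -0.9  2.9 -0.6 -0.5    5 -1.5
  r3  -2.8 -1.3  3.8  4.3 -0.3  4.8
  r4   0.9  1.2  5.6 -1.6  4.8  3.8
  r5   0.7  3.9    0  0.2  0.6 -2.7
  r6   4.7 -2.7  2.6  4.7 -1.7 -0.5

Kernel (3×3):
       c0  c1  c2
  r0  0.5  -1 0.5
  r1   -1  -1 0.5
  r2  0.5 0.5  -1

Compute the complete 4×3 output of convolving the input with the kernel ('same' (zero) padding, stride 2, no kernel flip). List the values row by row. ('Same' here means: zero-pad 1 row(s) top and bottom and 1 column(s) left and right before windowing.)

-5.3 -4.65 -13.3
-0.1 -5.05 -4.3
-1.7 -8.15 6.65
-4.8 4.5 -5.1

Output[0,0]: The receptive field on the zero-padded input at this output position is [0 0 0 / 0 4.5 4.3 / 0 5.1 5.5]. Elementwise product with the kernel and sum: 0·0.5 + 0·-1 + 0·0.5 + 0·-1 + 4.5·-1 + 4.3·0.5 + 0·0.5 + 5.1·0.5 + 5.5·-1.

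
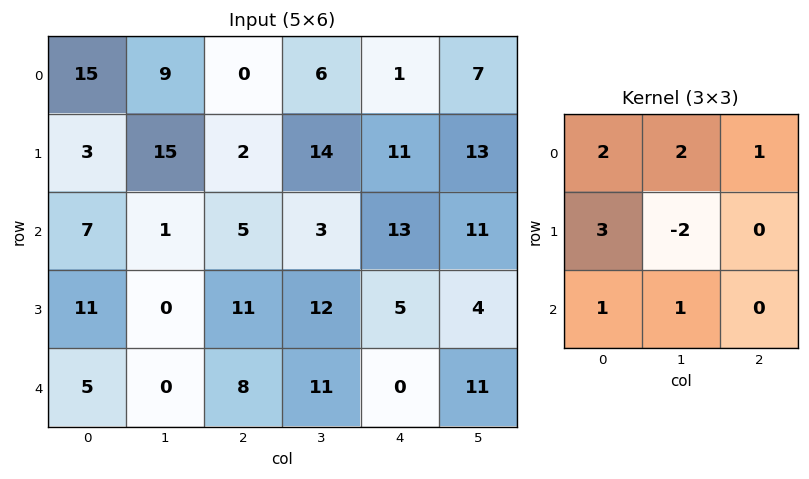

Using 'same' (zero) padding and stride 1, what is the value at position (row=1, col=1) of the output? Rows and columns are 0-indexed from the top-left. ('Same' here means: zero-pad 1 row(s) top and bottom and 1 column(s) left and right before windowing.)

35

The receptive field on the zero-padded input at this output position is [15 9 0 / 3 15 2 / 7 1 5]. Elementwise product with the kernel and sum: 15·2 + 9·2 + 0·1 + 3·3 + 15·-2 + 7·1 + 1·1.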